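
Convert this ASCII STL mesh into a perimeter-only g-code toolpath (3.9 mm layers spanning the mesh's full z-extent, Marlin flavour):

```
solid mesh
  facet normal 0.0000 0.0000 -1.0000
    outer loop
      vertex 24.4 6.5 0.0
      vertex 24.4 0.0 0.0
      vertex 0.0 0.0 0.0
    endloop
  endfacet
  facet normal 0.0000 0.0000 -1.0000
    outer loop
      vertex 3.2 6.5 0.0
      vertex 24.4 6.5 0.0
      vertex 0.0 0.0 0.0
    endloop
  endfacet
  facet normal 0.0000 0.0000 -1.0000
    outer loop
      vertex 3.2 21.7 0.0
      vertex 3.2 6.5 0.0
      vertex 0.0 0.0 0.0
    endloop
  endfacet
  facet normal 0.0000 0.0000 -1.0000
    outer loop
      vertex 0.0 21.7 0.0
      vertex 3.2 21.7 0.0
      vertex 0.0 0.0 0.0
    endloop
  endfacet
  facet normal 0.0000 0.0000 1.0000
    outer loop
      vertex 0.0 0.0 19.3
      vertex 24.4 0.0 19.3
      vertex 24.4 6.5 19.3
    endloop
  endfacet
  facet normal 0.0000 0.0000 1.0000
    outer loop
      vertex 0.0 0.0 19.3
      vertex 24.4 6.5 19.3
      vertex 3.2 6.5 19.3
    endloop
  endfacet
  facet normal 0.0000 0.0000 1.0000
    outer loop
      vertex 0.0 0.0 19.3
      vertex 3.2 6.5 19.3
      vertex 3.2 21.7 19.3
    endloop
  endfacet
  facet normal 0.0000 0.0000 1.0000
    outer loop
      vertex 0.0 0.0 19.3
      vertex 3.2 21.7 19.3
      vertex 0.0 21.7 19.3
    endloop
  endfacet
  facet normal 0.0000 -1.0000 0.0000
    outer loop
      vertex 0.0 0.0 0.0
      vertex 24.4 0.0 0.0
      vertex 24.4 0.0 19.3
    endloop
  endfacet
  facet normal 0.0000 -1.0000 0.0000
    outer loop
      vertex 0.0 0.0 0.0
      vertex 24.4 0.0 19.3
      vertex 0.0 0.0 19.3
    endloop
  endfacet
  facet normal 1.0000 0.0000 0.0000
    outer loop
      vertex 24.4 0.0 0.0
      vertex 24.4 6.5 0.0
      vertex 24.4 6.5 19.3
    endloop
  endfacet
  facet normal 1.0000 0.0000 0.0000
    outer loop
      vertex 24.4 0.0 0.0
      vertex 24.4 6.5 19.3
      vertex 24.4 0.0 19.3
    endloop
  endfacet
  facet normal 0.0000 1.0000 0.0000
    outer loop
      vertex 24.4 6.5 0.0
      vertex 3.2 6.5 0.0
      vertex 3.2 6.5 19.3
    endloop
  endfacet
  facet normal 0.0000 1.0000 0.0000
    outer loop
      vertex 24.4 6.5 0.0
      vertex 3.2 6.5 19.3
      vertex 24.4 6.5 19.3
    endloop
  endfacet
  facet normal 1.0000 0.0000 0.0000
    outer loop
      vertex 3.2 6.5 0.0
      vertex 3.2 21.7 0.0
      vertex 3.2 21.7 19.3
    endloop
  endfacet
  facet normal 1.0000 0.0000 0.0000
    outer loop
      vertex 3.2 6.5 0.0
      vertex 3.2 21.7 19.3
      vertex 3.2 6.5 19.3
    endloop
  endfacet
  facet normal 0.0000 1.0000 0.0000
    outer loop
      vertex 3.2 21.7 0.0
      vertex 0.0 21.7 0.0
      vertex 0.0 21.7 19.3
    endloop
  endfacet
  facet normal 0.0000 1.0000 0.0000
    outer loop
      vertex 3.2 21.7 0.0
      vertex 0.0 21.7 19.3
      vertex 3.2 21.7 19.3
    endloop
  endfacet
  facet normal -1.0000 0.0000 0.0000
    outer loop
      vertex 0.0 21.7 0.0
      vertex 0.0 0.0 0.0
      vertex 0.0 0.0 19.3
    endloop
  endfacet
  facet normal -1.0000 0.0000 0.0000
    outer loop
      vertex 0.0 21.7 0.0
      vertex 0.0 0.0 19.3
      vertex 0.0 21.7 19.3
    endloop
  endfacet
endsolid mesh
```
; perimeter-only toolpath
G21 ; units = mm
G90 ; absolute positioning
G28 ; home
; layer 1
G0 Z3.9
G0 X0.0 Y0.0
G1 X24.4 Y0.0
G1 X24.4 Y6.5
G1 X3.2 Y6.5
G1 X3.2 Y21.7
G1 X0.0 Y21.7
G1 X0.0 Y0.0
; layer 2
G0 Z7.7
G0 X0.0 Y0.0
G1 X24.4 Y0.0
G1 X24.4 Y6.5
G1 X3.2 Y6.5
G1 X3.2 Y21.7
G1 X0.0 Y21.7
G1 X0.0 Y0.0
; layer 3
G0 Z11.6
G0 X0.0 Y0.0
G1 X24.4 Y0.0
G1 X24.4 Y6.5
G1 X3.2 Y6.5
G1 X3.2 Y21.7
G1 X0.0 Y21.7
G1 X0.0 Y0.0
; layer 4
G0 Z15.4
G0 X0.0 Y0.0
G1 X24.4 Y0.0
G1 X24.4 Y6.5
G1 X3.2 Y6.5
G1 X3.2 Y21.7
G1 X0.0 Y21.7
G1 X0.0 Y0.0
; layer 5
G0 Z19.3
G0 X0.0 Y0.0
G1 X24.4 Y0.0
G1 X24.4 Y6.5
G1 X3.2 Y6.5
G1 X3.2 Y21.7
G1 X0.0 Y21.7
G1 X0.0 Y0.0
M2 ; end

The solid is an L-shaped prism: outer 24.4 × 21.7 mm, arm thicknesses ≈ 6.5 mm (horizontal) and 3.2 mm (vertical), extruded 19.3 mm in z. Slicing at Δz = 3.9 mm — 5 equal slices spanning the solid's height, so layer i sits at z = i·h/5 — gives 5 non-empty perimeters. Each is a 6-segment closed polygon; G0 lifts to the layer z and rapids to the start vertex, then G1 traces the edges.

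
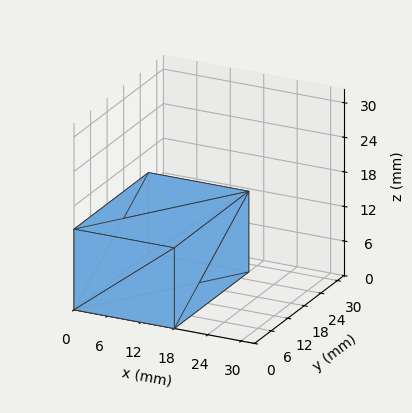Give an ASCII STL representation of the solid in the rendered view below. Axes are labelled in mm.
Reading the render: the shape is a rectangular box, roughly 18 × 27 mm footprint and 14 mm tall (dimensions read to the nearest mm from the axis ticks). For the STL, each face is triangulated and given an outward normal.

solid part
  facet normal 0.0000 0.0000 -1.0000
    outer loop
      vertex 18.000 27.000 0.000
      vertex 18.000 0.000 0.000
      vertex 0.000 0.000 0.000
    endloop
  endfacet
  facet normal 0.0000 0.0000 -1.0000
    outer loop
      vertex 0.000 27.000 0.000
      vertex 18.000 27.000 0.000
      vertex 0.000 0.000 0.000
    endloop
  endfacet
  facet normal 0.0000 0.0000 1.0000
    outer loop
      vertex 0.000 0.000 14.000
      vertex 18.000 0.000 14.000
      vertex 18.000 27.000 14.000
    endloop
  endfacet
  facet normal 0.0000 0.0000 1.0000
    outer loop
      vertex 0.000 0.000 14.000
      vertex 18.000 27.000 14.000
      vertex 0.000 27.000 14.000
    endloop
  endfacet
  facet normal 0.0000 -1.0000 0.0000
    outer loop
      vertex 0.000 0.000 0.000
      vertex 18.000 0.000 0.000
      vertex 18.000 0.000 14.000
    endloop
  endfacet
  facet normal 0.0000 -1.0000 0.0000
    outer loop
      vertex 0.000 0.000 0.000
      vertex 18.000 0.000 14.000
      vertex 0.000 0.000 14.000
    endloop
  endfacet
  facet normal 0.0000 1.0000 0.0000
    outer loop
      vertex 18.000 27.000 14.000
      vertex 18.000 27.000 0.000
      vertex 0.000 27.000 0.000
    endloop
  endfacet
  facet normal 0.0000 1.0000 0.0000
    outer loop
      vertex 0.000 27.000 14.000
      vertex 18.000 27.000 14.000
      vertex 0.000 27.000 0.000
    endloop
  endfacet
  facet normal -1.0000 0.0000 0.0000
    outer loop
      vertex 0.000 27.000 14.000
      vertex 0.000 27.000 0.000
      vertex 0.000 0.000 0.000
    endloop
  endfacet
  facet normal -1.0000 0.0000 0.0000
    outer loop
      vertex 0.000 0.000 14.000
      vertex 0.000 27.000 14.000
      vertex 0.000 0.000 0.000
    endloop
  endfacet
  facet normal 1.0000 0.0000 0.0000
    outer loop
      vertex 18.000 0.000 0.000
      vertex 18.000 27.000 0.000
      vertex 18.000 27.000 14.000
    endloop
  endfacet
  facet normal 1.0000 0.0000 0.0000
    outer loop
      vertex 18.000 0.000 0.000
      vertex 18.000 27.000 14.000
      vertex 18.000 0.000 14.000
    endloop
  endfacet
endsolid part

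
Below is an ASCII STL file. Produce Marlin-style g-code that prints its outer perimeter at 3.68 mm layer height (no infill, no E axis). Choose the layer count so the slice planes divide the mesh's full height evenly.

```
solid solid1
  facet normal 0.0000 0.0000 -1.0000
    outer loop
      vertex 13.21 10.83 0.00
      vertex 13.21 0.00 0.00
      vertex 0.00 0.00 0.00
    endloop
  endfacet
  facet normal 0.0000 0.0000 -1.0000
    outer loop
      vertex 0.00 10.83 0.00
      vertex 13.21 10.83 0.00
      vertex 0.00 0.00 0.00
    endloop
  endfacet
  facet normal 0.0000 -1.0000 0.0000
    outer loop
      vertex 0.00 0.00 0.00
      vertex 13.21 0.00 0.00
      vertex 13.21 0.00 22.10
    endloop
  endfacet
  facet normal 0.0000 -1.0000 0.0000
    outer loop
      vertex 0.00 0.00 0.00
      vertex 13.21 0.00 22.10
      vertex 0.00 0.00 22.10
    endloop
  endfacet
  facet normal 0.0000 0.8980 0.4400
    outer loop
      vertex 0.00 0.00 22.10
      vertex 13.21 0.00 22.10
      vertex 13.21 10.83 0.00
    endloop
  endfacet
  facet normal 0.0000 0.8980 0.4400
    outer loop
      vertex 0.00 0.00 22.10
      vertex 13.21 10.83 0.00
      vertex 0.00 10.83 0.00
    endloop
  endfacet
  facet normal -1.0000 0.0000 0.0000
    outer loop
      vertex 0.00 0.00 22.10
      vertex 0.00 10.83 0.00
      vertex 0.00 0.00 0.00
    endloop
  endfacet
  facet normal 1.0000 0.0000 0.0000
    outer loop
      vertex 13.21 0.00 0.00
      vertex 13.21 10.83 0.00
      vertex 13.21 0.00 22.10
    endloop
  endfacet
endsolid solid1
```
; perimeter-only toolpath
G21 ; units = mm
G90 ; absolute positioning
G28 ; home
; layer 1
G0 Z3.68
G0 X0.00 Y0.00
G1 X13.21 Y0.00
G1 X13.21 Y9.03
G1 X0.00 Y9.03
G1 X0.00 Y0.00
; layer 2
G0 Z7.37
G0 X0.00 Y0.00
G1 X13.21 Y0.00
G1 X13.21 Y7.22
G1 X0.00 Y7.22
G1 X0.00 Y0.00
; layer 3
G0 Z11.05
G0 X0.00 Y0.00
G1 X13.21 Y0.00
G1 X13.21 Y5.42
G1 X0.00 Y5.42
G1 X0.00 Y0.00
; layer 4
G0 Z14.73
G0 X0.00 Y0.00
G1 X13.21 Y0.00
G1 X13.21 Y3.61
G1 X0.00 Y3.61
G1 X0.00 Y0.00
; layer 5
G0 Z18.42
G0 X0.00 Y0.00
G1 X13.21 Y0.00
G1 X13.21 Y1.80
G1 X0.00 Y1.80
G1 X0.00 Y0.00
M2 ; end

The solid is a wedge (ramp): 13.2 × 10.8 mm base, rising to 22.1 mm along the y=0 edge and sloping linearly to z=0 at y=10.8. Slicing at Δz = 3.68 mm — 6 equal slices spanning the solid's height, so layer i sits at z = i·h/6 — gives 5 non-empty perimeters. Each is a 4-segment closed polygon; G0 lifts to the layer z and rapids to the start vertex, then G1 traces the edges. The cross-section shrinks linearly with z (the slice at the apex is degenerate and omitted).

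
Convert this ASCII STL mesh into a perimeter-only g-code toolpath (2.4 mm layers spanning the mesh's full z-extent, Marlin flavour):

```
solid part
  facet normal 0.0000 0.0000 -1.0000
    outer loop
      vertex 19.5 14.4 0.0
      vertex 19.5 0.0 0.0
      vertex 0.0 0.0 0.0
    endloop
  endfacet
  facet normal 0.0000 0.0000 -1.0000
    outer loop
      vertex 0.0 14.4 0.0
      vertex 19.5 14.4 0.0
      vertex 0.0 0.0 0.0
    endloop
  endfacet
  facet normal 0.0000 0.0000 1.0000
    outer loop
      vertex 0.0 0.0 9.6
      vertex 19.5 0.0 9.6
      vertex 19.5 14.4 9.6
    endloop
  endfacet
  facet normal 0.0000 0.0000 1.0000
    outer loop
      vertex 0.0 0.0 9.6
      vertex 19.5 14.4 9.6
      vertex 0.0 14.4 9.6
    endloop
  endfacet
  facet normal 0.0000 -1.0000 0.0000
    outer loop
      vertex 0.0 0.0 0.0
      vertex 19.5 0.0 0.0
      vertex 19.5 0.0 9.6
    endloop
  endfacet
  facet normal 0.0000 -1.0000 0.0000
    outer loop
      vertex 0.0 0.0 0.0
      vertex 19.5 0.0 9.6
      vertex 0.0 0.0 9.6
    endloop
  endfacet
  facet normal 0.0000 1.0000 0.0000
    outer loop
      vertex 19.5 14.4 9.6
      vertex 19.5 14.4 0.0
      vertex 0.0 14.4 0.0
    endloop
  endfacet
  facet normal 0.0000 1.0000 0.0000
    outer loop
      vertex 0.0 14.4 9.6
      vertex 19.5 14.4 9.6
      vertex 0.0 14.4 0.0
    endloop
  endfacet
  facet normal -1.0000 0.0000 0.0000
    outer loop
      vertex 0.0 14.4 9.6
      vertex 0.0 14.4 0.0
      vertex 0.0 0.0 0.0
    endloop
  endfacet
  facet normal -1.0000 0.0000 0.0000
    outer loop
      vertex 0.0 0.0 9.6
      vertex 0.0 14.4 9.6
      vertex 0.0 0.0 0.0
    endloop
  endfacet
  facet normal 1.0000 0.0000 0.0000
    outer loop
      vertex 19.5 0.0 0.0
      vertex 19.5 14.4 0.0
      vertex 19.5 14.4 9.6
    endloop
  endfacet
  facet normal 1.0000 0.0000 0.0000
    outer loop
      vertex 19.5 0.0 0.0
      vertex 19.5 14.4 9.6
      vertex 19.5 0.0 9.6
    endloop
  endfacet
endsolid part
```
; perimeter-only toolpath
G21 ; units = mm
G90 ; absolute positioning
G28 ; home
; layer 1
G0 Z2.4
G0 X0.0 Y0.0
G1 X19.5 Y0.0
G1 X19.5 Y14.4
G1 X0.0 Y14.4
G1 X0.0 Y0.0
; layer 2
G0 Z4.8
G0 X0.0 Y0.0
G1 X19.5 Y0.0
G1 X19.5 Y14.4
G1 X0.0 Y14.4
G1 X0.0 Y0.0
; layer 3
G0 Z7.2
G0 X0.0 Y0.0
G1 X19.5 Y0.0
G1 X19.5 Y14.4
G1 X0.0 Y14.4
G1 X0.0 Y0.0
; layer 4
G0 Z9.6
G0 X0.0 Y0.0
G1 X19.5 Y0.0
G1 X19.5 Y14.4
G1 X0.0 Y14.4
G1 X0.0 Y0.0
M2 ; end

The solid is a rectangular box, roughly 19.5 × 14.4 mm footprint and 9.6 mm tall. Slicing at Δz = 2.4 mm — 4 equal slices spanning the solid's height, so layer i sits at z = i·h/4 — gives 4 non-empty perimeters. Each is a 4-segment closed polygon; G0 lifts to the layer z and rapids to the start vertex, then G1 traces the edges.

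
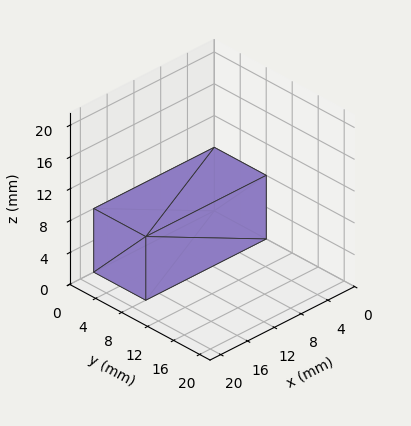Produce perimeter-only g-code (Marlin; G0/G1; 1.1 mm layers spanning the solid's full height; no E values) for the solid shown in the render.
Reading the render: the shape is a rectangular box, roughly 18 × 8 mm footprint and 8 mm tall (dimensions read to the nearest mm from the axis ticks). For the g-code, the solid's height is divided into equal slices at the stated Δz and each level perimeter traced with G1 moves after a G0 lift.

; perimeter-only toolpath
G21 ; units = mm
G90 ; absolute positioning
G28 ; home
; layer 1
G0 Z1.1
G0 X0.0 Y0.0
G1 X18.0 Y0.0
G1 X18.0 Y8.0
G1 X0.0 Y8.0
G1 X0.0 Y0.0
; layer 2
G0 Z2.3
G0 X0.0 Y0.0
G1 X18.0 Y0.0
G1 X18.0 Y8.0
G1 X0.0 Y8.0
G1 X0.0 Y0.0
; layer 3
G0 Z3.4
G0 X0.0 Y0.0
G1 X18.0 Y0.0
G1 X18.0 Y8.0
G1 X0.0 Y8.0
G1 X0.0 Y0.0
; layer 4
G0 Z4.6
G0 X0.0 Y0.0
G1 X18.0 Y0.0
G1 X18.0 Y8.0
G1 X0.0 Y8.0
G1 X0.0 Y0.0
; layer 5
G0 Z5.7
G0 X0.0 Y0.0
G1 X18.0 Y0.0
G1 X18.0 Y8.0
G1 X0.0 Y8.0
G1 X0.0 Y0.0
; layer 6
G0 Z6.9
G0 X0.0 Y0.0
G1 X18.0 Y0.0
G1 X18.0 Y8.0
G1 X0.0 Y8.0
G1 X0.0 Y0.0
; layer 7
G0 Z8.0
G0 X0.0 Y0.0
G1 X18.0 Y0.0
G1 X18.0 Y8.0
G1 X0.0 Y8.0
G1 X0.0 Y0.0
M2 ; end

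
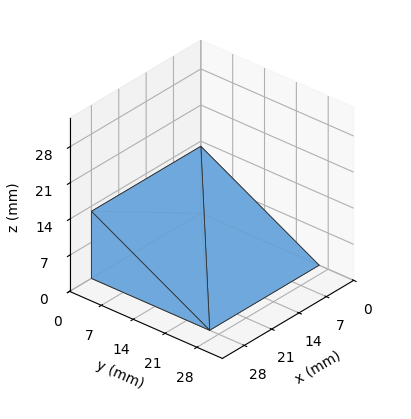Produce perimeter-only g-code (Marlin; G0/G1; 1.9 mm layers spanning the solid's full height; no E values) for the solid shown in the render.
Reading the render: the shape is a wedge (ramp): 28 × 26 mm base, rising to 13 mm along the y=0 edge and sloping linearly to z=0 at y=26 (dimensions read to the nearest mm from the axis ticks). For the g-code, the solid's height is divided into equal slices at the stated Δz and each level perimeter traced with G1 moves after a G0 lift.

; perimeter-only toolpath
G21 ; units = mm
G90 ; absolute positioning
G28 ; home
; layer 1
G0 Z1.9
G0 X0.0 Y0.0
G1 X28.0 Y0.0
G1 X28.0 Y22.3
G1 X0.0 Y22.3
G1 X0.0 Y0.0
; layer 2
G0 Z3.7
G0 X0.0 Y0.0
G1 X28.0 Y0.0
G1 X28.0 Y18.6
G1 X0.0 Y18.6
G1 X0.0 Y0.0
; layer 3
G0 Z5.6
G0 X0.0 Y0.0
G1 X28.0 Y0.0
G1 X28.0 Y14.9
G1 X0.0 Y14.9
G1 X0.0 Y0.0
; layer 4
G0 Z7.4
G0 X0.0 Y0.0
G1 X28.0 Y0.0
G1 X28.0 Y11.1
G1 X0.0 Y11.1
G1 X0.0 Y0.0
; layer 5
G0 Z9.3
G0 X0.0 Y0.0
G1 X28.0 Y0.0
G1 X28.0 Y7.4
G1 X0.0 Y7.4
G1 X0.0 Y0.0
; layer 6
G0 Z11.1
G0 X0.0 Y0.0
G1 X28.0 Y0.0
G1 X28.0 Y3.7
G1 X0.0 Y3.7
G1 X0.0 Y0.0
M2 ; end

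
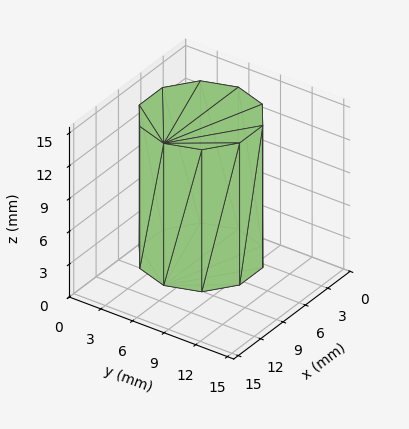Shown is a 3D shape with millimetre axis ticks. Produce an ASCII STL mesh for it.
Reading the render: the shape is a regular 10-sided prism (a cylinder approximated with 10 flat sides), circumscribed radius ≈ 5 mm, height ≈ 13 mm (dimensions read to the nearest mm from the axis ticks). For the STL, each face is triangulated and given an outward normal.

solid part
  facet normal 0.0000 0.0000 -1.0000
    outer loop
      vertex 6.55 9.76 0.00
      vertex 9.05 7.94 0.00
      vertex 10.00 5.00 0.00
    endloop
  endfacet
  facet normal 0.0000 0.0000 -1.0000
    outer loop
      vertex 3.45 9.76 0.00
      vertex 6.55 9.76 0.00
      vertex 10.00 5.00 0.00
    endloop
  endfacet
  facet normal 0.0000 0.0000 -1.0000
    outer loop
      vertex 0.95 7.94 0.00
      vertex 3.45 9.76 0.00
      vertex 10.00 5.00 0.00
    endloop
  endfacet
  facet normal 0.0000 0.0000 -1.0000
    outer loop
      vertex 0.00 5.00 0.00
      vertex 0.95 7.94 0.00
      vertex 10.00 5.00 0.00
    endloop
  endfacet
  facet normal 0.0000 0.0000 -1.0000
    outer loop
      vertex 0.95 2.06 0.00
      vertex 0.00 5.00 0.00
      vertex 10.00 5.00 0.00
    endloop
  endfacet
  facet normal 0.0000 0.0000 -1.0000
    outer loop
      vertex 3.45 0.24 0.00
      vertex 0.95 2.06 0.00
      vertex 10.00 5.00 0.00
    endloop
  endfacet
  facet normal 0.0000 0.0000 -1.0000
    outer loop
      vertex 6.55 0.24 0.00
      vertex 3.45 0.24 0.00
      vertex 10.00 5.00 0.00
    endloop
  endfacet
  facet normal 0.0000 0.0000 -1.0000
    outer loop
      vertex 9.05 2.06 0.00
      vertex 6.55 0.24 0.00
      vertex 10.00 5.00 0.00
    endloop
  endfacet
  facet normal 0.0000 0.0000 1.0000
    outer loop
      vertex 10.00 5.00 13.00
      vertex 9.05 7.94 13.00
      vertex 6.55 9.76 13.00
    endloop
  endfacet
  facet normal 0.0000 0.0000 1.0000
    outer loop
      vertex 10.00 5.00 13.00
      vertex 6.55 9.76 13.00
      vertex 3.45 9.76 13.00
    endloop
  endfacet
  facet normal 0.0000 0.0000 1.0000
    outer loop
      vertex 10.00 5.00 13.00
      vertex 3.45 9.76 13.00
      vertex 0.95 7.94 13.00
    endloop
  endfacet
  facet normal 0.0000 0.0000 1.0000
    outer loop
      vertex 10.00 5.00 13.00
      vertex 0.95 7.94 13.00
      vertex 0.00 5.00 13.00
    endloop
  endfacet
  facet normal 0.0000 0.0000 1.0000
    outer loop
      vertex 10.00 5.00 13.00
      vertex 0.00 5.00 13.00
      vertex 0.95 2.06 13.00
    endloop
  endfacet
  facet normal 0.0000 0.0000 1.0000
    outer loop
      vertex 10.00 5.00 13.00
      vertex 0.95 2.06 13.00
      vertex 3.45 0.24 13.00
    endloop
  endfacet
  facet normal 0.0000 0.0000 1.0000
    outer loop
      vertex 10.00 5.00 13.00
      vertex 3.45 0.24 13.00
      vertex 6.55 0.24 13.00
    endloop
  endfacet
  facet normal 0.0000 0.0000 1.0000
    outer loop
      vertex 10.00 5.00 13.00
      vertex 6.55 0.24 13.00
      vertex 9.05 2.06 13.00
    endloop
  endfacet
  facet normal 0.9516 0.3075 0.0000
    outer loop
      vertex 10.00 5.00 0.00
      vertex 9.05 7.94 0.00
      vertex 9.05 7.94 13.00
    endloop
  endfacet
  facet normal 0.9516 0.3075 0.0000
    outer loop
      vertex 10.00 5.00 0.00
      vertex 9.05 7.94 13.00
      vertex 10.00 5.00 13.00
    endloop
  endfacet
  facet normal 0.5886 0.8085 0.0000
    outer loop
      vertex 9.05 7.94 0.00
      vertex 6.55 9.76 0.00
      vertex 6.55 9.76 13.00
    endloop
  endfacet
  facet normal 0.5886 0.8085 0.0000
    outer loop
      vertex 9.05 7.94 0.00
      vertex 6.55 9.76 13.00
      vertex 9.05 7.94 13.00
    endloop
  endfacet
  facet normal 0.0000 1.0000 0.0000
    outer loop
      vertex 6.55 9.76 0.00
      vertex 3.45 9.76 0.00
      vertex 3.45 9.76 13.00
    endloop
  endfacet
  facet normal 0.0000 1.0000 0.0000
    outer loop
      vertex 6.55 9.76 0.00
      vertex 3.45 9.76 13.00
      vertex 6.55 9.76 13.00
    endloop
  endfacet
  facet normal -0.5886 0.8085 0.0000
    outer loop
      vertex 3.45 9.76 0.00
      vertex 0.95 7.94 0.00
      vertex 0.95 7.94 13.00
    endloop
  endfacet
  facet normal -0.5886 0.8085 0.0000
    outer loop
      vertex 3.45 9.76 0.00
      vertex 0.95 7.94 13.00
      vertex 3.45 9.76 13.00
    endloop
  endfacet
  facet normal -0.9516 0.3075 0.0000
    outer loop
      vertex 0.95 7.94 0.00
      vertex 0.00 5.00 0.00
      vertex 0.00 5.00 13.00
    endloop
  endfacet
  facet normal -0.9516 0.3075 0.0000
    outer loop
      vertex 0.95 7.94 0.00
      vertex 0.00 5.00 13.00
      vertex 0.95 7.94 13.00
    endloop
  endfacet
  facet normal -0.9516 -0.3075 0.0000
    outer loop
      vertex 0.00 5.00 0.00
      vertex 0.95 2.06 0.00
      vertex 0.95 2.06 13.00
    endloop
  endfacet
  facet normal -0.9516 -0.3075 0.0000
    outer loop
      vertex 0.00 5.00 0.00
      vertex 0.95 2.06 13.00
      vertex 0.00 5.00 13.00
    endloop
  endfacet
  facet normal -0.5886 -0.8085 0.0000
    outer loop
      vertex 0.95 2.06 0.00
      vertex 3.45 0.24 0.00
      vertex 3.45 0.24 13.00
    endloop
  endfacet
  facet normal -0.5886 -0.8085 0.0000
    outer loop
      vertex 0.95 2.06 0.00
      vertex 3.45 0.24 13.00
      vertex 0.95 2.06 13.00
    endloop
  endfacet
  facet normal 0.0000 -1.0000 0.0000
    outer loop
      vertex 3.45 0.24 0.00
      vertex 6.55 0.24 0.00
      vertex 6.55 0.24 13.00
    endloop
  endfacet
  facet normal 0.0000 -1.0000 0.0000
    outer loop
      vertex 3.45 0.24 0.00
      vertex 6.55 0.24 13.00
      vertex 3.45 0.24 13.00
    endloop
  endfacet
  facet normal 0.5886 -0.8085 0.0000
    outer loop
      vertex 6.55 0.24 0.00
      vertex 9.05 2.06 0.00
      vertex 9.05 2.06 13.00
    endloop
  endfacet
  facet normal 0.5886 -0.8085 0.0000
    outer loop
      vertex 6.55 0.24 0.00
      vertex 9.05 2.06 13.00
      vertex 6.55 0.24 13.00
    endloop
  endfacet
  facet normal 0.9516 -0.3075 0.0000
    outer loop
      vertex 9.05 2.06 0.00
      vertex 10.00 5.00 0.00
      vertex 10.00 5.00 13.00
    endloop
  endfacet
  facet normal 0.9516 -0.3075 0.0000
    outer loop
      vertex 9.05 2.06 0.00
      vertex 10.00 5.00 13.00
      vertex 9.05 2.06 13.00
    endloop
  endfacet
endsolid part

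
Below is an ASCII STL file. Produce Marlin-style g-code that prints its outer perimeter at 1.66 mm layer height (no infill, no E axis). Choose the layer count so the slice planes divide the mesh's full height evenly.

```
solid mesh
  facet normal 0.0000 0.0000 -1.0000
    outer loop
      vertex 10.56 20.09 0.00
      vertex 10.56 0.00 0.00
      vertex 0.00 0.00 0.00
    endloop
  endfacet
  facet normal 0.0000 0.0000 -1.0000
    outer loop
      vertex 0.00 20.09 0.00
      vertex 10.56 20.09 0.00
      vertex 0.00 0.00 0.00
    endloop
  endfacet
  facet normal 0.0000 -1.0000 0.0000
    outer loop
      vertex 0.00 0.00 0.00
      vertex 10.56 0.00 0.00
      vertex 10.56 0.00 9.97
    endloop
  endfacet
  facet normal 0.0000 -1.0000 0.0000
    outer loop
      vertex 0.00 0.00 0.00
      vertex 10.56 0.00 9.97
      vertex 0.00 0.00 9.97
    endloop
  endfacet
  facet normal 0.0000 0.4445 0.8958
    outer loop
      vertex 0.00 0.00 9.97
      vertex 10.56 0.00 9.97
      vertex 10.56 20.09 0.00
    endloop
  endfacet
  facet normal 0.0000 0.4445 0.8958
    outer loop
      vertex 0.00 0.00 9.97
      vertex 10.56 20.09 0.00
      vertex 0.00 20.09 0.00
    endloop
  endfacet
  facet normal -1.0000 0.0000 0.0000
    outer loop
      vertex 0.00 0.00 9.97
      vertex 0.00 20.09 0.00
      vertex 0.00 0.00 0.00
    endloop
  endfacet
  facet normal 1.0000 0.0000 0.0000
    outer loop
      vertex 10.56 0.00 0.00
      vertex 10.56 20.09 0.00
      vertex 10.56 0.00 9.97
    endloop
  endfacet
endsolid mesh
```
; perimeter-only toolpath
G21 ; units = mm
G90 ; absolute positioning
G28 ; home
; layer 1
G0 Z1.66
G0 X0.00 Y0.00
G1 X10.56 Y0.00
G1 X10.56 Y16.74
G1 X0.00 Y16.74
G1 X0.00 Y0.00
; layer 2
G0 Z3.32
G0 X0.00 Y0.00
G1 X10.56 Y0.00
G1 X10.56 Y13.39
G1 X0.00 Y13.39
G1 X0.00 Y0.00
; layer 3
G0 Z4.99
G0 X0.00 Y0.00
G1 X10.56 Y0.00
G1 X10.56 Y10.04
G1 X0.00 Y10.04
G1 X0.00 Y0.00
; layer 4
G0 Z6.65
G0 X0.00 Y0.00
G1 X10.56 Y0.00
G1 X10.56 Y6.70
G1 X0.00 Y6.70
G1 X0.00 Y0.00
; layer 5
G0 Z8.31
G0 X0.00 Y0.00
G1 X10.56 Y0.00
G1 X10.56 Y3.35
G1 X0.00 Y3.35
G1 X0.00 Y0.00
M2 ; end

The solid is a wedge (ramp): 10.6 × 20.1 mm base, rising to 9.97 mm along the y=0 edge and sloping linearly to z=0 at y=20.1. Slicing at Δz = 1.66 mm — 6 equal slices spanning the solid's height, so layer i sits at z = i·h/6 — gives 5 non-empty perimeters. Each is a 4-segment closed polygon; G0 lifts to the layer z and rapids to the start vertex, then G1 traces the edges. The cross-section shrinks linearly with z (the slice at the apex is degenerate and omitted).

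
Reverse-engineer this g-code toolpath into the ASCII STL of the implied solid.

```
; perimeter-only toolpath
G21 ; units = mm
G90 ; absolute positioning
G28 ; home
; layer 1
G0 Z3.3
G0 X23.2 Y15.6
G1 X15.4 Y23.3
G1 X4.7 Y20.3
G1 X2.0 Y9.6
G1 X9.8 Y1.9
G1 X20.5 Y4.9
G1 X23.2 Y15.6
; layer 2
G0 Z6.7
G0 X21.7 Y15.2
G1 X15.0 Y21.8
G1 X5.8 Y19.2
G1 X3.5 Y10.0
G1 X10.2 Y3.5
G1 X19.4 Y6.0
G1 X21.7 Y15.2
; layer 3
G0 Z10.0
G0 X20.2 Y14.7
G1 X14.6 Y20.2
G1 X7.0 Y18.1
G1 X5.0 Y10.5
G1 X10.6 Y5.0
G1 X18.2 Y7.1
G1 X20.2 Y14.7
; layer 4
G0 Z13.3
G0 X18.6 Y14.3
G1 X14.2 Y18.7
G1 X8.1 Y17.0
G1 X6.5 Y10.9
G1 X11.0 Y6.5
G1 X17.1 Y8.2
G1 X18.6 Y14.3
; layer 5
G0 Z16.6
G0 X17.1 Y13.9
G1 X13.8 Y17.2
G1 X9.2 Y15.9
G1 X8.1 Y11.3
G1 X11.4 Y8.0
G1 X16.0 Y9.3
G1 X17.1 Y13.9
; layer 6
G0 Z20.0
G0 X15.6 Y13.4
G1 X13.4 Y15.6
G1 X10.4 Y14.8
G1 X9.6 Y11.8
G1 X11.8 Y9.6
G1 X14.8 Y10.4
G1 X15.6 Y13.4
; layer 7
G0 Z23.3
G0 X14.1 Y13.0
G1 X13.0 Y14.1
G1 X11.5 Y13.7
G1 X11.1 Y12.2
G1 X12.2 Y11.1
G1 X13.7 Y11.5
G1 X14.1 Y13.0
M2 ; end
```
solid part
  facet normal 0.0000 0.0000 -1.0000
    outer loop
      vertex 3.6 21.4 0.0
      vertex 15.8 24.8 0.0
      vertex 24.7 16.0 0.0
    endloop
  endfacet
  facet normal 0.0000 0.0000 -1.0000
    outer loop
      vertex 0.5 9.2 0.0
      vertex 3.6 21.4 0.0
      vertex 24.7 16.0 0.0
    endloop
  endfacet
  facet normal 0.0000 0.0000 -1.0000
    outer loop
      vertex 9.4 0.4 0.0
      vertex 0.5 9.2 0.0
      vertex 24.7 16.0 0.0
    endloop
  endfacet
  facet normal 0.0000 0.0000 -1.0000
    outer loop
      vertex 21.6 3.8 0.0
      vertex 9.4 0.4 0.0
      vertex 24.7 16.0 0.0
    endloop
  endfacet
  facet normal 0.6504 0.6578 0.3799
    outer loop
      vertex 24.7 16.0 0.0
      vertex 15.8 24.8 0.0
      vertex 12.6 12.6 26.6
    endloop
  endfacet
  facet normal -0.2484 0.8914 0.3790
    outer loop
      vertex 15.8 24.8 0.0
      vertex 3.6 21.4 0.0
      vertex 12.6 12.6 26.6
    endloop
  endfacet
  facet normal -0.8969 0.2279 0.3789
    outer loop
      vertex 3.6 21.4 0.0
      vertex 0.5 9.2 0.0
      vertex 12.6 12.6 26.6
    endloop
  endfacet
  facet normal -0.6504 -0.6578 0.3799
    outer loop
      vertex 0.5 9.2 0.0
      vertex 9.4 0.4 0.0
      vertex 12.6 12.6 26.6
    endloop
  endfacet
  facet normal 0.2484 -0.8914 0.3790
    outer loop
      vertex 9.4 0.4 0.0
      vertex 21.6 3.8 0.0
      vertex 12.6 12.6 26.6
    endloop
  endfacet
  facet normal 0.8969 -0.2279 0.3789
    outer loop
      vertex 21.6 3.8 0.0
      vertex 24.7 16.0 0.0
      vertex 12.6 12.6 26.6
    endloop
  endfacet
endsolid part

The G0 Z moves step by Δz≈3.3 mm. The G1 loops shrink linearly with z, so the solid tapers from its base footprint up to z≈26.6. Closing with a flat bottom cap and the tapered top and triangulating gives 10 facets — a regular 6-sided pyramid, base circumscribed radius ≈ 12.6 mm, apex at z ≈ 26.6 mm.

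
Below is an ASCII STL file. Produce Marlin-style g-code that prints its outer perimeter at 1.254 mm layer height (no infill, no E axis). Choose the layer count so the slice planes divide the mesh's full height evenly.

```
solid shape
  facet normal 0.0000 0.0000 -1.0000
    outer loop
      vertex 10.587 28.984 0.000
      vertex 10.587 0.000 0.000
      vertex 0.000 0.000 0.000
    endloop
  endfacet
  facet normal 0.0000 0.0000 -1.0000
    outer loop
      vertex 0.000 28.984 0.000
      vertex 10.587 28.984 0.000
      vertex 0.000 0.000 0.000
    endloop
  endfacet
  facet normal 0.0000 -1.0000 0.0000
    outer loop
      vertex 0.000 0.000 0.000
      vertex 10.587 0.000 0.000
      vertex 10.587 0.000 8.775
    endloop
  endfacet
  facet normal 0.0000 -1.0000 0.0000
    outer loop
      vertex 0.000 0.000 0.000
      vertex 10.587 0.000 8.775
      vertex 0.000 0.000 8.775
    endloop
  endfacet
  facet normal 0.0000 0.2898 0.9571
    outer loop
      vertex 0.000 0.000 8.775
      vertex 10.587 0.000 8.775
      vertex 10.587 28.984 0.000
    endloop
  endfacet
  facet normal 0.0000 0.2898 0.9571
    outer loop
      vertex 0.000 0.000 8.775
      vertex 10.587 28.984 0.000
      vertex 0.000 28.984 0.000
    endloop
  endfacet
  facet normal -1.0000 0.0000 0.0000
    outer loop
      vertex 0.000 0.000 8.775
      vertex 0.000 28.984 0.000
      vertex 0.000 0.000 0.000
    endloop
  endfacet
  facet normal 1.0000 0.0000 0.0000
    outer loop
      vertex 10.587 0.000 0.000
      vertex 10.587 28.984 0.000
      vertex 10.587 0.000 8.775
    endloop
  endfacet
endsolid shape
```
; perimeter-only toolpath
G21 ; units = mm
G90 ; absolute positioning
G28 ; home
; layer 1
G0 Z1.254
G0 X0.000 Y0.000
G1 X10.587 Y0.000
G1 X10.587 Y24.843
G1 X0.000 Y24.843
G1 X0.000 Y0.000
; layer 2
G0 Z2.507
G0 X0.000 Y0.000
G1 X10.587 Y0.000
G1 X10.587 Y20.703
G1 X0.000 Y20.703
G1 X0.000 Y0.000
; layer 3
G0 Z3.761
G0 X0.000 Y0.000
G1 X10.587 Y0.000
G1 X10.587 Y16.562
G1 X0.000 Y16.562
G1 X0.000 Y0.000
; layer 4
G0 Z5.014
G0 X0.000 Y0.000
G1 X10.587 Y0.000
G1 X10.587 Y12.422
G1 X0.000 Y12.422
G1 X0.000 Y0.000
; layer 5
G0 Z6.268
G0 X0.000 Y0.000
G1 X10.587 Y0.000
G1 X10.587 Y8.281
G1 X0.000 Y8.281
G1 X0.000 Y0.000
; layer 6
G0 Z7.521
G0 X0.000 Y0.000
G1 X10.587 Y0.000
G1 X10.587 Y4.141
G1 X0.000 Y4.141
G1 X0.000 Y0.000
M2 ; end

The solid is a wedge (ramp): 10.6 × 29 mm base, rising to 8.78 mm along the y=0 edge and sloping linearly to z=0 at y=29. Slicing at Δz = 1.254 mm — 7 equal slices spanning the solid's height, so layer i sits at z = i·h/7 — gives 6 non-empty perimeters. Each is a 4-segment closed polygon; G0 lifts to the layer z and rapids to the start vertex, then G1 traces the edges. The cross-section shrinks linearly with z (the slice at the apex is degenerate and omitted).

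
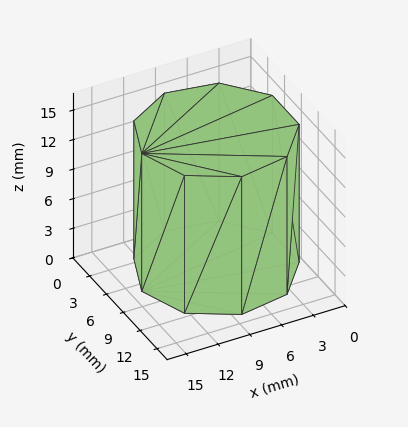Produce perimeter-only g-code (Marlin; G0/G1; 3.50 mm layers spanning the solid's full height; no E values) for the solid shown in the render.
Reading the render: the shape is a regular 9-sided prism (a cylinder approximated with 9 flat sides), circumscribed radius ≈ 7 mm, height ≈ 14 mm (dimensions read to the nearest mm from the axis ticks). For the g-code, the solid's height is divided into equal slices at the stated Δz and each level perimeter traced with G1 moves after a G0 lift.

; perimeter-only toolpath
G21 ; units = mm
G90 ; absolute positioning
G28 ; home
; layer 1
G0 Z3.50
G0 X14.00 Y7.00
G1 X12.36 Y11.50
G1 X8.22 Y13.89
G1 X3.50 Y13.06
G1 X0.42 Y9.39
G1 X0.42 Y4.61
G1 X3.50 Y0.94
G1 X8.22 Y0.11
G1 X12.36 Y2.50
G1 X14.00 Y7.00
; layer 2
G0 Z7.00
G0 X14.00 Y7.00
G1 X12.36 Y11.50
G1 X8.22 Y13.89
G1 X3.50 Y13.06
G1 X0.42 Y9.39
G1 X0.42 Y4.61
G1 X3.50 Y0.94
G1 X8.22 Y0.11
G1 X12.36 Y2.50
G1 X14.00 Y7.00
; layer 3
G0 Z10.50
G0 X14.00 Y7.00
G1 X12.36 Y11.50
G1 X8.22 Y13.89
G1 X3.50 Y13.06
G1 X0.42 Y9.39
G1 X0.42 Y4.61
G1 X3.50 Y0.94
G1 X8.22 Y0.11
G1 X12.36 Y2.50
G1 X14.00 Y7.00
; layer 4
G0 Z14.00
G0 X14.00 Y7.00
G1 X12.36 Y11.50
G1 X8.22 Y13.89
G1 X3.50 Y13.06
G1 X0.42 Y9.39
G1 X0.42 Y4.61
G1 X3.50 Y0.94
G1 X8.22 Y0.11
G1 X12.36 Y2.50
G1 X14.00 Y7.00
M2 ; end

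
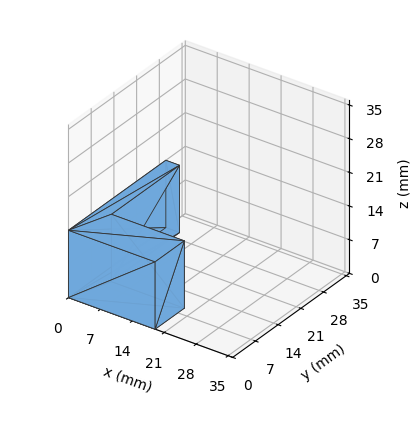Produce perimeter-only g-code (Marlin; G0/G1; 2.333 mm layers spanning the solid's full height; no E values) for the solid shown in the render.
Reading the render: the shape is an L-shaped prism: outer 19 × 30 mm, arm thicknesses ≈ 9 mm (horizontal) and 3 mm (vertical), extruded 14 mm in z (dimensions read to the nearest mm from the axis ticks). For the g-code, the solid's height is divided into equal slices at the stated Δz and each level perimeter traced with G1 moves after a G0 lift.

; perimeter-only toolpath
G21 ; units = mm
G90 ; absolute positioning
G28 ; home
; layer 1
G0 Z2.333
G0 X0.000 Y0.000
G1 X19.000 Y0.000
G1 X19.000 Y9.000
G1 X3.000 Y9.000
G1 X3.000 Y30.000
G1 X0.000 Y30.000
G1 X0.000 Y0.000
; layer 2
G0 Z4.667
G0 X0.000 Y0.000
G1 X19.000 Y0.000
G1 X19.000 Y9.000
G1 X3.000 Y9.000
G1 X3.000 Y30.000
G1 X0.000 Y30.000
G1 X0.000 Y0.000
; layer 3
G0 Z7.000
G0 X0.000 Y0.000
G1 X19.000 Y0.000
G1 X19.000 Y9.000
G1 X3.000 Y9.000
G1 X3.000 Y30.000
G1 X0.000 Y30.000
G1 X0.000 Y0.000
; layer 4
G0 Z9.333
G0 X0.000 Y0.000
G1 X19.000 Y0.000
G1 X19.000 Y9.000
G1 X3.000 Y9.000
G1 X3.000 Y30.000
G1 X0.000 Y30.000
G1 X0.000 Y0.000
; layer 5
G0 Z11.667
G0 X0.000 Y0.000
G1 X19.000 Y0.000
G1 X19.000 Y9.000
G1 X3.000 Y9.000
G1 X3.000 Y30.000
G1 X0.000 Y30.000
G1 X0.000 Y0.000
; layer 6
G0 Z14.000
G0 X0.000 Y0.000
G1 X19.000 Y0.000
G1 X19.000 Y9.000
G1 X3.000 Y9.000
G1 X3.000 Y30.000
G1 X0.000 Y30.000
G1 X0.000 Y0.000
M2 ; end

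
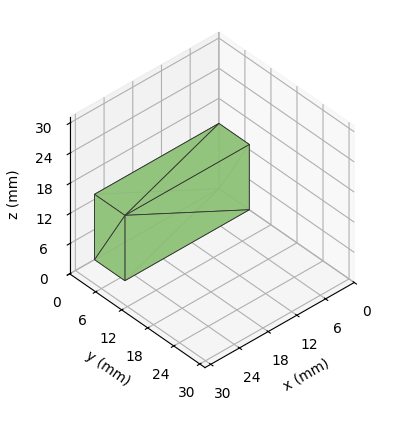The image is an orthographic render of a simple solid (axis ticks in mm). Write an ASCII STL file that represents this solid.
Reading the render: the shape is a rectangular box, roughly 26 × 7 mm footprint and 13 mm tall (dimensions read to the nearest mm from the axis ticks). For the STL, each face is triangulated and given an outward normal.

solid part
  facet normal 0.0000 0.0000 -1.0000
    outer loop
      vertex 26.000 7.000 0.000
      vertex 26.000 0.000 0.000
      vertex 0.000 0.000 0.000
    endloop
  endfacet
  facet normal 0.0000 0.0000 -1.0000
    outer loop
      vertex 0.000 7.000 0.000
      vertex 26.000 7.000 0.000
      vertex 0.000 0.000 0.000
    endloop
  endfacet
  facet normal 0.0000 0.0000 1.0000
    outer loop
      vertex 0.000 0.000 13.000
      vertex 26.000 0.000 13.000
      vertex 26.000 7.000 13.000
    endloop
  endfacet
  facet normal 0.0000 0.0000 1.0000
    outer loop
      vertex 0.000 0.000 13.000
      vertex 26.000 7.000 13.000
      vertex 0.000 7.000 13.000
    endloop
  endfacet
  facet normal 0.0000 -1.0000 0.0000
    outer loop
      vertex 0.000 0.000 0.000
      vertex 26.000 0.000 0.000
      vertex 26.000 0.000 13.000
    endloop
  endfacet
  facet normal 0.0000 -1.0000 0.0000
    outer loop
      vertex 0.000 0.000 0.000
      vertex 26.000 0.000 13.000
      vertex 0.000 0.000 13.000
    endloop
  endfacet
  facet normal 0.0000 1.0000 0.0000
    outer loop
      vertex 26.000 7.000 13.000
      vertex 26.000 7.000 0.000
      vertex 0.000 7.000 0.000
    endloop
  endfacet
  facet normal 0.0000 1.0000 0.0000
    outer loop
      vertex 0.000 7.000 13.000
      vertex 26.000 7.000 13.000
      vertex 0.000 7.000 0.000
    endloop
  endfacet
  facet normal -1.0000 0.0000 0.0000
    outer loop
      vertex 0.000 7.000 13.000
      vertex 0.000 7.000 0.000
      vertex 0.000 0.000 0.000
    endloop
  endfacet
  facet normal -1.0000 0.0000 0.0000
    outer loop
      vertex 0.000 0.000 13.000
      vertex 0.000 7.000 13.000
      vertex 0.000 0.000 0.000
    endloop
  endfacet
  facet normal 1.0000 0.0000 0.0000
    outer loop
      vertex 26.000 0.000 0.000
      vertex 26.000 7.000 0.000
      vertex 26.000 7.000 13.000
    endloop
  endfacet
  facet normal 1.0000 0.0000 0.0000
    outer loop
      vertex 26.000 0.000 0.000
      vertex 26.000 7.000 13.000
      vertex 26.000 0.000 13.000
    endloop
  endfacet
endsolid part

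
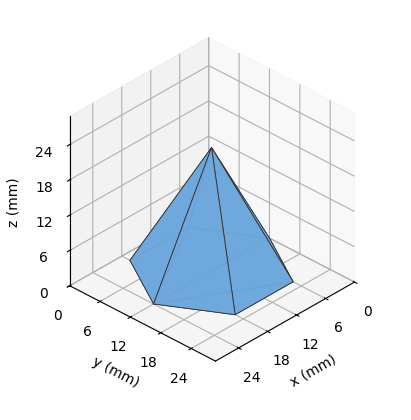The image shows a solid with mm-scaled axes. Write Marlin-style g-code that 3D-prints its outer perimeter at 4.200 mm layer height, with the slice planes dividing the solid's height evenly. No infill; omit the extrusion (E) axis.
Reading the render: the shape is a regular 6-sided pyramid, base circumscribed radius ≈ 12 mm, apex at z ≈ 21 mm (dimensions read to the nearest mm from the axis ticks). For the g-code, the solid's height is divided into equal slices at the stated Δz and each level perimeter traced with G1 moves after a G0 lift.

; perimeter-only toolpath
G21 ; units = mm
G90 ; absolute positioning
G28 ; home
; layer 1
G0 Z4.200
G0 X21.600 Y12.000
G1 X16.800 Y20.314
G1 X7.200 Y20.314
G1 X2.400 Y12.000
G1 X7.200 Y3.686
G1 X16.800 Y3.686
G1 X21.600 Y12.000
; layer 2
G0 Z8.400
G0 X19.200 Y12.000
G1 X15.600 Y18.235
G1 X8.400 Y18.235
G1 X4.800 Y12.000
G1 X8.400 Y5.765
G1 X15.600 Y5.765
G1 X19.200 Y12.000
; layer 3
G0 Z12.600
G0 X16.800 Y12.000
G1 X14.400 Y16.157
G1 X9.600 Y16.157
G1 X7.200 Y12.000
G1 X9.600 Y7.843
G1 X14.400 Y7.843
G1 X16.800 Y12.000
; layer 4
G0 Z16.800
G0 X14.400 Y12.000
G1 X13.200 Y14.078
G1 X10.800 Y14.078
G1 X9.600 Y12.000
G1 X10.800 Y9.922
G1 X13.200 Y9.922
G1 X14.400 Y12.000
M2 ; end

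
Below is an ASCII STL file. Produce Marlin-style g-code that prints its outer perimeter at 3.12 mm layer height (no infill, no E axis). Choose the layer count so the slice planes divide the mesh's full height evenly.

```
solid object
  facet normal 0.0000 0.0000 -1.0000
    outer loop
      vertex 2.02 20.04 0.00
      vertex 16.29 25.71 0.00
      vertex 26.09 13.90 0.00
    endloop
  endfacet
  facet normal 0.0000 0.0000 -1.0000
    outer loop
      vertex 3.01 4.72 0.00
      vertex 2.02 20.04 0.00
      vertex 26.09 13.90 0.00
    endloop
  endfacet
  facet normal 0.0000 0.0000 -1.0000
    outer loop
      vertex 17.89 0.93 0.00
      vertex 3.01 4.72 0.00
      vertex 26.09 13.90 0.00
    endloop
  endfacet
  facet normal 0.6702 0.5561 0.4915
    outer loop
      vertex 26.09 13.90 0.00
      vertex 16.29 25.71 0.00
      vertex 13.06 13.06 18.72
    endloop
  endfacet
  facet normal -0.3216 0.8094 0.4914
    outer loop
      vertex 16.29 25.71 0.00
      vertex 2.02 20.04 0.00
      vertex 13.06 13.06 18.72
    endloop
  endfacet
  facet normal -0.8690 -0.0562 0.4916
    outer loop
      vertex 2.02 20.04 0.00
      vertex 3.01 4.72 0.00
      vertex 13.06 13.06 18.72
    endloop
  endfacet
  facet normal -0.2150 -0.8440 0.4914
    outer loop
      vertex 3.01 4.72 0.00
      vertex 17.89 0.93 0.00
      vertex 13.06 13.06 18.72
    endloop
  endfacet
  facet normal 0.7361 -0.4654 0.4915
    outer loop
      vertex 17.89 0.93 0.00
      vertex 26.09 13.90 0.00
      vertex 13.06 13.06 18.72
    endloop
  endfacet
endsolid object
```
; perimeter-only toolpath
G21 ; units = mm
G90 ; absolute positioning
G28 ; home
; layer 1
G0 Z3.12
G0 X23.92 Y13.76
G1 X15.75 Y23.60
G1 X3.86 Y18.88
G1 X4.68 Y6.11
G1 X17.09 Y2.95
G1 X23.92 Y13.76
; layer 2
G0 Z6.24
G0 X21.75 Y13.62
G1 X15.21 Y21.49
G1 X5.70 Y17.71
G1 X6.36 Y7.50
G1 X16.28 Y4.97
G1 X21.75 Y13.62
; layer 3
G0 Z9.36
G0 X19.57 Y13.48
G1 X14.68 Y19.39
G1 X7.54 Y16.55
G1 X8.04 Y8.89
G1 X15.48 Y7.00
G1 X19.57 Y13.48
; layer 4
G0 Z12.48
G0 X17.40 Y13.34
G1 X14.14 Y17.28
G1 X9.38 Y15.39
G1 X9.71 Y10.28
G1 X14.67 Y9.02
G1 X17.40 Y13.34
; layer 5
G0 Z15.60
G0 X15.23 Y13.20
G1 X13.60 Y15.17
G1 X11.22 Y14.22
G1 X11.38 Y11.67
G1 X13.87 Y11.04
G1 X15.23 Y13.20
M2 ; end

The solid is a regular 5-sided pyramid, base circumscribed radius ≈ 13.1 mm, apex at z ≈ 18.7 mm. Slicing at Δz = 3.12 mm — 6 equal slices spanning the solid's height, so layer i sits at z = i·h/6 — gives 5 non-empty perimeters. Each is a 5-segment closed polygon; G0 lifts to the layer z and rapids to the start vertex, then G1 traces the edges. The cross-section shrinks linearly with z (the slice at the apex is degenerate and omitted).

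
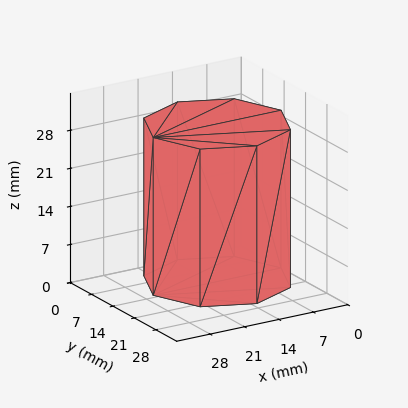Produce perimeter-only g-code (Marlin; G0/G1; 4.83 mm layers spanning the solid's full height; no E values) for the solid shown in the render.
Reading the render: the shape is a regular 8-sided prism (a cylinder approximated with 8 flat sides), circumscribed radius ≈ 13 mm, height ≈ 29 mm (dimensions read to the nearest mm from the axis ticks). For the g-code, the solid's height is divided into equal slices at the stated Δz and each level perimeter traced with G1 moves after a G0 lift.

; perimeter-only toolpath
G21 ; units = mm
G90 ; absolute positioning
G28 ; home
; layer 1
G0 Z4.83
G0 X26.00 Y13.00
G1 X22.19 Y22.19
G1 X13.00 Y26.00
G1 X3.81 Y22.19
G1 X0.00 Y13.00
G1 X3.81 Y3.81
G1 X13.00 Y0.00
G1 X22.19 Y3.81
G1 X26.00 Y13.00
; layer 2
G0 Z9.67
G0 X26.00 Y13.00
G1 X22.19 Y22.19
G1 X13.00 Y26.00
G1 X3.81 Y22.19
G1 X0.00 Y13.00
G1 X3.81 Y3.81
G1 X13.00 Y0.00
G1 X22.19 Y3.81
G1 X26.00 Y13.00
; layer 3
G0 Z14.50
G0 X26.00 Y13.00
G1 X22.19 Y22.19
G1 X13.00 Y26.00
G1 X3.81 Y22.19
G1 X0.00 Y13.00
G1 X3.81 Y3.81
G1 X13.00 Y0.00
G1 X22.19 Y3.81
G1 X26.00 Y13.00
; layer 4
G0 Z19.33
G0 X26.00 Y13.00
G1 X22.19 Y22.19
G1 X13.00 Y26.00
G1 X3.81 Y22.19
G1 X0.00 Y13.00
G1 X3.81 Y3.81
G1 X13.00 Y0.00
G1 X22.19 Y3.81
G1 X26.00 Y13.00
; layer 5
G0 Z24.17
G0 X26.00 Y13.00
G1 X22.19 Y22.19
G1 X13.00 Y26.00
G1 X3.81 Y22.19
G1 X0.00 Y13.00
G1 X3.81 Y3.81
G1 X13.00 Y0.00
G1 X22.19 Y3.81
G1 X26.00 Y13.00
; layer 6
G0 Z29.00
G0 X26.00 Y13.00
G1 X22.19 Y22.19
G1 X13.00 Y26.00
G1 X3.81 Y22.19
G1 X0.00 Y13.00
G1 X3.81 Y3.81
G1 X13.00 Y0.00
G1 X22.19 Y3.81
G1 X26.00 Y13.00
M2 ; end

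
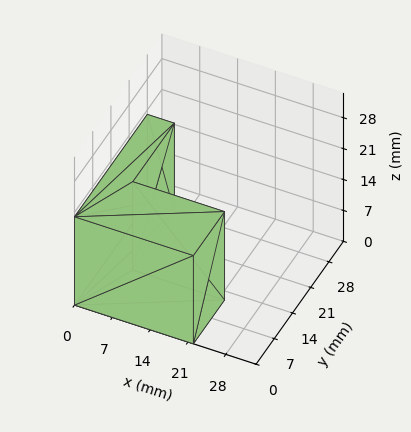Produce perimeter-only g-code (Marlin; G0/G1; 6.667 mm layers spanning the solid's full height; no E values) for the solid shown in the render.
Reading the render: the shape is an L-shaped prism: outer 22 × 28 mm, arm thicknesses ≈ 12 mm (horizontal) and 5 mm (vertical), extruded 20 mm in z (dimensions read to the nearest mm from the axis ticks). For the g-code, the solid's height is divided into equal slices at the stated Δz and each level perimeter traced with G1 moves after a G0 lift.

; perimeter-only toolpath
G21 ; units = mm
G90 ; absolute positioning
G28 ; home
; layer 1
G0 Z6.667
G0 X0.000 Y0.000
G1 X22.000 Y0.000
G1 X22.000 Y12.000
G1 X5.000 Y12.000
G1 X5.000 Y28.000
G1 X0.000 Y28.000
G1 X0.000 Y0.000
; layer 2
G0 Z13.333
G0 X0.000 Y0.000
G1 X22.000 Y0.000
G1 X22.000 Y12.000
G1 X5.000 Y12.000
G1 X5.000 Y28.000
G1 X0.000 Y28.000
G1 X0.000 Y0.000
; layer 3
G0 Z20.000
G0 X0.000 Y0.000
G1 X22.000 Y0.000
G1 X22.000 Y12.000
G1 X5.000 Y12.000
G1 X5.000 Y28.000
G1 X0.000 Y28.000
G1 X0.000 Y0.000
M2 ; end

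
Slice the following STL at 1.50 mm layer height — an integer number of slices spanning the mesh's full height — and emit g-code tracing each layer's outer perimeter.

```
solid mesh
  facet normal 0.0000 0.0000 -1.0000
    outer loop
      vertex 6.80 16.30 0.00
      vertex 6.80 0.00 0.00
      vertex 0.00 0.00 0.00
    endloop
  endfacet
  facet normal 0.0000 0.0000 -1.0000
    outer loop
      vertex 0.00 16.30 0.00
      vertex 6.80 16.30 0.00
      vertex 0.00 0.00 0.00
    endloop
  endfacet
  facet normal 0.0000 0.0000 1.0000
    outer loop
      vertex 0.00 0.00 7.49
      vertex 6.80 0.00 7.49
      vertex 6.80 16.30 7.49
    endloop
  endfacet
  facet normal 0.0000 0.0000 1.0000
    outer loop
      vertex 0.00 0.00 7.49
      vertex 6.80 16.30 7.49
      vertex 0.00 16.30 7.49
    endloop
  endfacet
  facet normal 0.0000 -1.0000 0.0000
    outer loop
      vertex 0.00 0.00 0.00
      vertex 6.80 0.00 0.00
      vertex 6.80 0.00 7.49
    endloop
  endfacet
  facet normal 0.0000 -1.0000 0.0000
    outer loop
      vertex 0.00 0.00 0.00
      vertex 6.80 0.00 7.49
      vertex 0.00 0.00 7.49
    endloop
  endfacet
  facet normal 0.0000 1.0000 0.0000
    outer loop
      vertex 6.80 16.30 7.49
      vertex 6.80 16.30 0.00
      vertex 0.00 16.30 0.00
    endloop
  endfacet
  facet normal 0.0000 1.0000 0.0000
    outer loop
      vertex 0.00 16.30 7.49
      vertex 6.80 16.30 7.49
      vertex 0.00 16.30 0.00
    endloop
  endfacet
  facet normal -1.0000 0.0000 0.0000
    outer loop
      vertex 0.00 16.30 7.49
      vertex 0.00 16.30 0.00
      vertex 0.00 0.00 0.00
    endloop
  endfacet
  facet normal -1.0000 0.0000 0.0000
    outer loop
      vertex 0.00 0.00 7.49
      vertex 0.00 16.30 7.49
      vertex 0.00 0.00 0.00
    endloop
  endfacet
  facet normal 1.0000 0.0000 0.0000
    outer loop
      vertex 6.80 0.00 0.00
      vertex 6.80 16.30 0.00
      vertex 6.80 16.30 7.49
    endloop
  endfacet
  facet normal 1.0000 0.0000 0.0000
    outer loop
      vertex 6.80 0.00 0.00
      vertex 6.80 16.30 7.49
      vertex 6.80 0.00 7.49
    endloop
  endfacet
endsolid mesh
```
; perimeter-only toolpath
G21 ; units = mm
G90 ; absolute positioning
G28 ; home
; layer 1
G0 Z1.50
G0 X0.00 Y0.00
G1 X6.80 Y0.00
G1 X6.80 Y16.30
G1 X0.00 Y16.30
G1 X0.00 Y0.00
; layer 2
G0 Z3.00
G0 X0.00 Y0.00
G1 X6.80 Y0.00
G1 X6.80 Y16.30
G1 X0.00 Y16.30
G1 X0.00 Y0.00
; layer 3
G0 Z4.49
G0 X0.00 Y0.00
G1 X6.80 Y0.00
G1 X6.80 Y16.30
G1 X0.00 Y16.30
G1 X0.00 Y0.00
; layer 4
G0 Z5.99
G0 X0.00 Y0.00
G1 X6.80 Y0.00
G1 X6.80 Y16.30
G1 X0.00 Y16.30
G1 X0.00 Y0.00
; layer 5
G0 Z7.49
G0 X0.00 Y0.00
G1 X6.80 Y0.00
G1 X6.80 Y16.30
G1 X0.00 Y16.30
G1 X0.00 Y0.00
M2 ; end

The solid is a rectangular box, roughly 6.8 × 16.3 mm footprint and 7.49 mm tall. Slicing at Δz = 1.50 mm — 5 equal slices spanning the solid's height, so layer i sits at z = i·h/5 — gives 5 non-empty perimeters. Each is a 4-segment closed polygon; G0 lifts to the layer z and rapids to the start vertex, then G1 traces the edges.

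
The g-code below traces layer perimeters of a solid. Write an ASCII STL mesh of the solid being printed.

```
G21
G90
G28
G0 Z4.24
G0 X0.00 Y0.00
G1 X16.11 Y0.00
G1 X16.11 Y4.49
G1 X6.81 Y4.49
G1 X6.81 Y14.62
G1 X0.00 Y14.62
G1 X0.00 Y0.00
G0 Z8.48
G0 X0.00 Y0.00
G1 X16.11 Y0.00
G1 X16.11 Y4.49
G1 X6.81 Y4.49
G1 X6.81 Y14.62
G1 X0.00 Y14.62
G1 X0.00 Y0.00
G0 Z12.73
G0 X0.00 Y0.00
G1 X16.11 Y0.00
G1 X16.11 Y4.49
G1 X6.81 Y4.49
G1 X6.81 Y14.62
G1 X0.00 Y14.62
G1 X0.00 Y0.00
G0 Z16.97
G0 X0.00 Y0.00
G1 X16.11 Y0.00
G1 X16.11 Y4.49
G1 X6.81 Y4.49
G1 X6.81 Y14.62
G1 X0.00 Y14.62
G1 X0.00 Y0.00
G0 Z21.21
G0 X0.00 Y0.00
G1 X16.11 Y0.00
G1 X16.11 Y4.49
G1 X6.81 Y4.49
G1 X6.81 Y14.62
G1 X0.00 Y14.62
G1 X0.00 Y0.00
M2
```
solid part
  facet normal 0.0000 0.0000 -1.0000
    outer loop
      vertex 16.11 4.49 0.00
      vertex 16.11 0.00 0.00
      vertex 0.00 0.00 0.00
    endloop
  endfacet
  facet normal 0.0000 0.0000 -1.0000
    outer loop
      vertex 6.81 4.49 0.00
      vertex 16.11 4.49 0.00
      vertex 0.00 0.00 0.00
    endloop
  endfacet
  facet normal 0.0000 0.0000 -1.0000
    outer loop
      vertex 6.81 14.62 0.00
      vertex 6.81 4.49 0.00
      vertex 0.00 0.00 0.00
    endloop
  endfacet
  facet normal 0.0000 0.0000 -1.0000
    outer loop
      vertex 0.00 14.62 0.00
      vertex 6.81 14.62 0.00
      vertex 0.00 0.00 0.00
    endloop
  endfacet
  facet normal 0.0000 0.0000 1.0000
    outer loop
      vertex 0.00 0.00 21.21
      vertex 16.11 0.00 21.21
      vertex 16.11 4.49 21.21
    endloop
  endfacet
  facet normal 0.0000 0.0000 1.0000
    outer loop
      vertex 0.00 0.00 21.21
      vertex 16.11 4.49 21.21
      vertex 6.81 4.49 21.21
    endloop
  endfacet
  facet normal 0.0000 0.0000 1.0000
    outer loop
      vertex 0.00 0.00 21.21
      vertex 6.81 4.49 21.21
      vertex 6.81 14.62 21.21
    endloop
  endfacet
  facet normal 0.0000 0.0000 1.0000
    outer loop
      vertex 0.00 0.00 21.21
      vertex 6.81 14.62 21.21
      vertex 0.00 14.62 21.21
    endloop
  endfacet
  facet normal 0.0000 -1.0000 0.0000
    outer loop
      vertex 0.00 0.00 0.00
      vertex 16.11 0.00 0.00
      vertex 16.11 0.00 21.21
    endloop
  endfacet
  facet normal 0.0000 -1.0000 0.0000
    outer loop
      vertex 0.00 0.00 0.00
      vertex 16.11 0.00 21.21
      vertex 0.00 0.00 21.21
    endloop
  endfacet
  facet normal 1.0000 0.0000 0.0000
    outer loop
      vertex 16.11 0.00 0.00
      vertex 16.11 4.49 0.00
      vertex 16.11 4.49 21.21
    endloop
  endfacet
  facet normal 1.0000 0.0000 0.0000
    outer loop
      vertex 16.11 0.00 0.00
      vertex 16.11 4.49 21.21
      vertex 16.11 0.00 21.21
    endloop
  endfacet
  facet normal 0.0000 1.0000 0.0000
    outer loop
      vertex 16.11 4.49 0.00
      vertex 6.81 4.49 0.00
      vertex 6.81 4.49 21.21
    endloop
  endfacet
  facet normal 0.0000 1.0000 0.0000
    outer loop
      vertex 16.11 4.49 0.00
      vertex 6.81 4.49 21.21
      vertex 16.11 4.49 21.21
    endloop
  endfacet
  facet normal 1.0000 0.0000 0.0000
    outer loop
      vertex 6.81 4.49 0.00
      vertex 6.81 14.62 0.00
      vertex 6.81 14.62 21.21
    endloop
  endfacet
  facet normal 1.0000 0.0000 0.0000
    outer loop
      vertex 6.81 4.49 0.00
      vertex 6.81 14.62 21.21
      vertex 6.81 4.49 21.21
    endloop
  endfacet
  facet normal 0.0000 1.0000 0.0000
    outer loop
      vertex 6.81 14.62 0.00
      vertex 0.00 14.62 0.00
      vertex 0.00 14.62 21.21
    endloop
  endfacet
  facet normal 0.0000 1.0000 0.0000
    outer loop
      vertex 6.81 14.62 0.00
      vertex 0.00 14.62 21.21
      vertex 6.81 14.62 21.21
    endloop
  endfacet
  facet normal -1.0000 0.0000 0.0000
    outer loop
      vertex 0.00 14.62 0.00
      vertex 0.00 0.00 0.00
      vertex 0.00 0.00 21.21
    endloop
  endfacet
  facet normal -1.0000 0.0000 0.0000
    outer loop
      vertex 0.00 14.62 0.00
      vertex 0.00 0.00 21.21
      vertex 0.00 14.62 21.21
    endloop
  endfacet
endsolid part

The G0 Z moves step by Δz≈4.24 mm. Every layer's G1 loop is the same polygon, so the solid is a straight extrusion of it from z=0 to z≈21.2. Closing with flat bottom and top caps and triangulating gives 20 facets — an L-shaped prism: outer 16.1 × 14.6 mm, arm thicknesses ≈ 4.49 mm (horizontal) and 6.81 mm (vertical), extruded 21.2 mm in z.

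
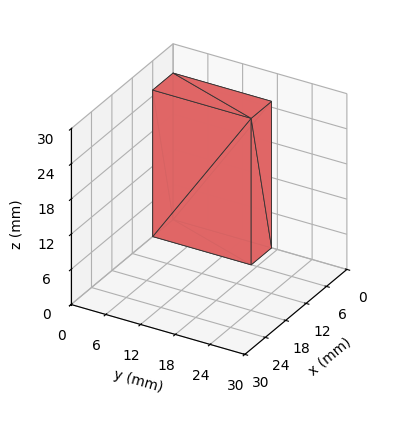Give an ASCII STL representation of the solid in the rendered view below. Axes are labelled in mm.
Reading the render: the shape is a rectangular box, roughly 6 × 17 mm footprint and 25 mm tall (dimensions read to the nearest mm from the axis ticks). For the STL, each face is triangulated and given an outward normal.

solid part
  facet normal 0.0000 0.0000 -1.0000
    outer loop
      vertex 6.000 17.000 0.000
      vertex 6.000 0.000 0.000
      vertex 0.000 0.000 0.000
    endloop
  endfacet
  facet normal 0.0000 0.0000 -1.0000
    outer loop
      vertex 0.000 17.000 0.000
      vertex 6.000 17.000 0.000
      vertex 0.000 0.000 0.000
    endloop
  endfacet
  facet normal 0.0000 0.0000 1.0000
    outer loop
      vertex 0.000 0.000 25.000
      vertex 6.000 0.000 25.000
      vertex 6.000 17.000 25.000
    endloop
  endfacet
  facet normal 0.0000 0.0000 1.0000
    outer loop
      vertex 0.000 0.000 25.000
      vertex 6.000 17.000 25.000
      vertex 0.000 17.000 25.000
    endloop
  endfacet
  facet normal 0.0000 -1.0000 0.0000
    outer loop
      vertex 0.000 0.000 0.000
      vertex 6.000 0.000 0.000
      vertex 6.000 0.000 25.000
    endloop
  endfacet
  facet normal 0.0000 -1.0000 0.0000
    outer loop
      vertex 0.000 0.000 0.000
      vertex 6.000 0.000 25.000
      vertex 0.000 0.000 25.000
    endloop
  endfacet
  facet normal 0.0000 1.0000 0.0000
    outer loop
      vertex 6.000 17.000 25.000
      vertex 6.000 17.000 0.000
      vertex 0.000 17.000 0.000
    endloop
  endfacet
  facet normal 0.0000 1.0000 0.0000
    outer loop
      vertex 0.000 17.000 25.000
      vertex 6.000 17.000 25.000
      vertex 0.000 17.000 0.000
    endloop
  endfacet
  facet normal -1.0000 0.0000 0.0000
    outer loop
      vertex 0.000 17.000 25.000
      vertex 0.000 17.000 0.000
      vertex 0.000 0.000 0.000
    endloop
  endfacet
  facet normal -1.0000 0.0000 0.0000
    outer loop
      vertex 0.000 0.000 25.000
      vertex 0.000 17.000 25.000
      vertex 0.000 0.000 0.000
    endloop
  endfacet
  facet normal 1.0000 0.0000 0.0000
    outer loop
      vertex 6.000 0.000 0.000
      vertex 6.000 17.000 0.000
      vertex 6.000 17.000 25.000
    endloop
  endfacet
  facet normal 1.0000 0.0000 0.0000
    outer loop
      vertex 6.000 0.000 0.000
      vertex 6.000 17.000 25.000
      vertex 6.000 0.000 25.000
    endloop
  endfacet
endsolid part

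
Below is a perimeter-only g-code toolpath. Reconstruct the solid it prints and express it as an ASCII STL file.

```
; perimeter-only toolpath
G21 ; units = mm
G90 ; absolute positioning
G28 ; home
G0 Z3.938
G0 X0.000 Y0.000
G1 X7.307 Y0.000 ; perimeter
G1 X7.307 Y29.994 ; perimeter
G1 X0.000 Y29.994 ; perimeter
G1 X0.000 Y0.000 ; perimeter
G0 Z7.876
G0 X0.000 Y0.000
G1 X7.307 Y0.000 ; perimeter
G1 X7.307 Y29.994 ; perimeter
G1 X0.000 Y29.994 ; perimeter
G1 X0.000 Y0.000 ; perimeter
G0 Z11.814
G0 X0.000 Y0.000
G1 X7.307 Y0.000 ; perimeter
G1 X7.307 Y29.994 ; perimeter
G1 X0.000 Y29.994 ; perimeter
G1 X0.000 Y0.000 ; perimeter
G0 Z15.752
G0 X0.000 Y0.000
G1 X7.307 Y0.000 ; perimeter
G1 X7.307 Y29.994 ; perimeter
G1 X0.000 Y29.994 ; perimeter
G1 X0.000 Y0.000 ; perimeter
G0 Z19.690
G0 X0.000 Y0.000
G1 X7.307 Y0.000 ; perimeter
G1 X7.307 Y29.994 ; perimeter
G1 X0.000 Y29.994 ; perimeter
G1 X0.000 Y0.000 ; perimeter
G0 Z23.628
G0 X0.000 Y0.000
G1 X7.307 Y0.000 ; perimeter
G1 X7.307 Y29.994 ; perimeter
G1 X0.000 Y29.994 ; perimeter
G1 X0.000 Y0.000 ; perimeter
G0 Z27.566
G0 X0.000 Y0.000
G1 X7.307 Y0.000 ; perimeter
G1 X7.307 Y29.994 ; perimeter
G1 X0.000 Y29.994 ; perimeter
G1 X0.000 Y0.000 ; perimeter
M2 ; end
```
solid part
  facet normal 0.0000 0.0000 -1.0000
    outer loop
      vertex 7.307 29.994 0.000
      vertex 7.307 0.000 0.000
      vertex 0.000 0.000 0.000
    endloop
  endfacet
  facet normal 0.0000 0.0000 -1.0000
    outer loop
      vertex 0.000 29.994 0.000
      vertex 7.307 29.994 0.000
      vertex 0.000 0.000 0.000
    endloop
  endfacet
  facet normal 0.0000 0.0000 1.0000
    outer loop
      vertex 0.000 0.000 27.566
      vertex 7.307 0.000 27.566
      vertex 7.307 29.994 27.566
    endloop
  endfacet
  facet normal 0.0000 0.0000 1.0000
    outer loop
      vertex 0.000 0.000 27.566
      vertex 7.307 29.994 27.566
      vertex 0.000 29.994 27.566
    endloop
  endfacet
  facet normal 0.0000 -1.0000 0.0000
    outer loop
      vertex 0.000 0.000 0.000
      vertex 7.307 0.000 0.000
      vertex 7.307 0.000 27.566
    endloop
  endfacet
  facet normal 0.0000 -1.0000 0.0000
    outer loop
      vertex 0.000 0.000 0.000
      vertex 7.307 0.000 27.566
      vertex 0.000 0.000 27.566
    endloop
  endfacet
  facet normal 0.0000 1.0000 0.0000
    outer loop
      vertex 7.307 29.994 27.566
      vertex 7.307 29.994 0.000
      vertex 0.000 29.994 0.000
    endloop
  endfacet
  facet normal 0.0000 1.0000 0.0000
    outer loop
      vertex 0.000 29.994 27.566
      vertex 7.307 29.994 27.566
      vertex 0.000 29.994 0.000
    endloop
  endfacet
  facet normal -1.0000 0.0000 0.0000
    outer loop
      vertex 0.000 29.994 27.566
      vertex 0.000 29.994 0.000
      vertex 0.000 0.000 0.000
    endloop
  endfacet
  facet normal -1.0000 0.0000 0.0000
    outer loop
      vertex 0.000 0.000 27.566
      vertex 0.000 29.994 27.566
      vertex 0.000 0.000 0.000
    endloop
  endfacet
  facet normal 1.0000 0.0000 0.0000
    outer loop
      vertex 7.307 0.000 0.000
      vertex 7.307 29.994 0.000
      vertex 7.307 29.994 27.566
    endloop
  endfacet
  facet normal 1.0000 0.0000 0.0000
    outer loop
      vertex 7.307 0.000 0.000
      vertex 7.307 29.994 27.566
      vertex 7.307 0.000 27.566
    endloop
  endfacet
endsolid part

The G0 Z moves step by Δz≈3.938 mm. Every layer's G1 loop is the same polygon, so the solid is a straight extrusion of it from z=0 to z≈27.6. Closing with flat bottom and top caps and triangulating gives 12 facets — a rectangular box, roughly 7.31 × 30 mm footprint and 27.6 mm tall.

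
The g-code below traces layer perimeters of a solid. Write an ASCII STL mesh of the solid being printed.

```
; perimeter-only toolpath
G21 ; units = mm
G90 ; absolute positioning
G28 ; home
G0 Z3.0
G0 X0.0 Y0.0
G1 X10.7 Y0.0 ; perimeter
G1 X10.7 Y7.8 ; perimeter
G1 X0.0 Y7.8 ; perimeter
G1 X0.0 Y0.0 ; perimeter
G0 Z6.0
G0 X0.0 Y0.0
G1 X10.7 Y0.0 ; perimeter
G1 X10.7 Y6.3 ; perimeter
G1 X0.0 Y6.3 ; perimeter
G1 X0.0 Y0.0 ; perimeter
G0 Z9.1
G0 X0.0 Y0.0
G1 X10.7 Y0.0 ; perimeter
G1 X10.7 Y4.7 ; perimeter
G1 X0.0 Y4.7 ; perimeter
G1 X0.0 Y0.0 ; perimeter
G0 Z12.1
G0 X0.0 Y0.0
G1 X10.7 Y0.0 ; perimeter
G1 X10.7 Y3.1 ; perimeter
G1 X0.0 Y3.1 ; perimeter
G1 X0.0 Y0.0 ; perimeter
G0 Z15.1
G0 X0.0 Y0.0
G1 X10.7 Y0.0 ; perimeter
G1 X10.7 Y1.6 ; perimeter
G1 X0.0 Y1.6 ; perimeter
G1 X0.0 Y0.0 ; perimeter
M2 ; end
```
solid part
  facet normal 0.0000 0.0000 -1.0000
    outer loop
      vertex 10.7 9.4 0.0
      vertex 10.7 0.0 0.0
      vertex 0.0 0.0 0.0
    endloop
  endfacet
  facet normal 0.0000 0.0000 -1.0000
    outer loop
      vertex 0.0 9.4 0.0
      vertex 10.7 9.4 0.0
      vertex 0.0 0.0 0.0
    endloop
  endfacet
  facet normal 0.0000 -1.0000 0.0000
    outer loop
      vertex 0.0 0.0 0.0
      vertex 10.7 0.0 0.0
      vertex 10.7 0.0 18.1
    endloop
  endfacet
  facet normal 0.0000 -1.0000 0.0000
    outer loop
      vertex 0.0 0.0 0.0
      vertex 10.7 0.0 18.1
      vertex 0.0 0.0 18.1
    endloop
  endfacet
  facet normal 0.0000 0.8875 0.4609
    outer loop
      vertex 0.0 0.0 18.1
      vertex 10.7 0.0 18.1
      vertex 10.7 9.4 0.0
    endloop
  endfacet
  facet normal 0.0000 0.8875 0.4609
    outer loop
      vertex 0.0 0.0 18.1
      vertex 10.7 9.4 0.0
      vertex 0.0 9.4 0.0
    endloop
  endfacet
  facet normal -1.0000 0.0000 0.0000
    outer loop
      vertex 0.0 0.0 18.1
      vertex 0.0 9.4 0.0
      vertex 0.0 0.0 0.0
    endloop
  endfacet
  facet normal 1.0000 0.0000 0.0000
    outer loop
      vertex 10.7 0.0 0.0
      vertex 10.7 9.4 0.0
      vertex 10.7 0.0 18.1
    endloop
  endfacet
endsolid part

The G0 Z moves step by Δz≈3.0 mm. The G1 loops shrink linearly with z, so the solid tapers from its base footprint up to z≈18.1. Closing with a flat bottom cap and the tapered top and triangulating gives 8 facets — a wedge (ramp): 10.7 × 9.4 mm base, rising to 18.1 mm along the y=0 edge and sloping linearly to z=0 at y=9.4.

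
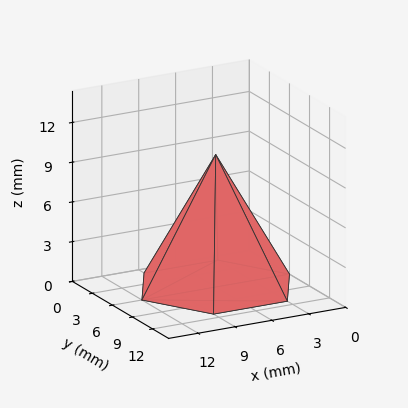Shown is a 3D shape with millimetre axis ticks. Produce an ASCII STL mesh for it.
Reading the render: the shape is a regular 6-sided pyramid, base circumscribed radius ≈ 6 mm, apex at z ≈ 10 mm (dimensions read to the nearest mm from the axis ticks). For the STL, each face is triangulated and given an outward normal.

solid part
  facet normal 0.0000 0.0000 -1.0000
    outer loop
      vertex 3.000 11.196 0.000
      vertex 9.000 11.196 0.000
      vertex 12.000 6.000 0.000
    endloop
  endfacet
  facet normal 0.0000 0.0000 -1.0000
    outer loop
      vertex 0.000 6.000 0.000
      vertex 3.000 11.196 0.000
      vertex 12.000 6.000 0.000
    endloop
  endfacet
  facet normal 0.0000 0.0000 -1.0000
    outer loop
      vertex 3.000 0.804 0.000
      vertex 0.000 6.000 0.000
      vertex 12.000 6.000 0.000
    endloop
  endfacet
  facet normal 0.0000 0.0000 -1.0000
    outer loop
      vertex 9.000 0.804 0.000
      vertex 3.000 0.804 0.000
      vertex 12.000 6.000 0.000
    endloop
  endfacet
  facet normal 0.7685 0.4437 0.4611
    outer loop
      vertex 12.000 6.000 0.000
      vertex 9.000 11.196 0.000
      vertex 6.000 6.000 10.000
    endloop
  endfacet
  facet normal 0.0000 0.8874 0.4611
    outer loop
      vertex 9.000 11.196 0.000
      vertex 3.000 11.196 0.000
      vertex 6.000 6.000 10.000
    endloop
  endfacet
  facet normal -0.7685 0.4437 0.4611
    outer loop
      vertex 3.000 11.196 0.000
      vertex 0.000 6.000 0.000
      vertex 6.000 6.000 10.000
    endloop
  endfacet
  facet normal -0.7685 -0.4437 0.4611
    outer loop
      vertex 0.000 6.000 0.000
      vertex 3.000 0.804 0.000
      vertex 6.000 6.000 10.000
    endloop
  endfacet
  facet normal 0.0000 -0.8874 0.4611
    outer loop
      vertex 3.000 0.804 0.000
      vertex 9.000 0.804 0.000
      vertex 6.000 6.000 10.000
    endloop
  endfacet
  facet normal 0.7685 -0.4437 0.4611
    outer loop
      vertex 9.000 0.804 0.000
      vertex 12.000 6.000 0.000
      vertex 6.000 6.000 10.000
    endloop
  endfacet
endsolid part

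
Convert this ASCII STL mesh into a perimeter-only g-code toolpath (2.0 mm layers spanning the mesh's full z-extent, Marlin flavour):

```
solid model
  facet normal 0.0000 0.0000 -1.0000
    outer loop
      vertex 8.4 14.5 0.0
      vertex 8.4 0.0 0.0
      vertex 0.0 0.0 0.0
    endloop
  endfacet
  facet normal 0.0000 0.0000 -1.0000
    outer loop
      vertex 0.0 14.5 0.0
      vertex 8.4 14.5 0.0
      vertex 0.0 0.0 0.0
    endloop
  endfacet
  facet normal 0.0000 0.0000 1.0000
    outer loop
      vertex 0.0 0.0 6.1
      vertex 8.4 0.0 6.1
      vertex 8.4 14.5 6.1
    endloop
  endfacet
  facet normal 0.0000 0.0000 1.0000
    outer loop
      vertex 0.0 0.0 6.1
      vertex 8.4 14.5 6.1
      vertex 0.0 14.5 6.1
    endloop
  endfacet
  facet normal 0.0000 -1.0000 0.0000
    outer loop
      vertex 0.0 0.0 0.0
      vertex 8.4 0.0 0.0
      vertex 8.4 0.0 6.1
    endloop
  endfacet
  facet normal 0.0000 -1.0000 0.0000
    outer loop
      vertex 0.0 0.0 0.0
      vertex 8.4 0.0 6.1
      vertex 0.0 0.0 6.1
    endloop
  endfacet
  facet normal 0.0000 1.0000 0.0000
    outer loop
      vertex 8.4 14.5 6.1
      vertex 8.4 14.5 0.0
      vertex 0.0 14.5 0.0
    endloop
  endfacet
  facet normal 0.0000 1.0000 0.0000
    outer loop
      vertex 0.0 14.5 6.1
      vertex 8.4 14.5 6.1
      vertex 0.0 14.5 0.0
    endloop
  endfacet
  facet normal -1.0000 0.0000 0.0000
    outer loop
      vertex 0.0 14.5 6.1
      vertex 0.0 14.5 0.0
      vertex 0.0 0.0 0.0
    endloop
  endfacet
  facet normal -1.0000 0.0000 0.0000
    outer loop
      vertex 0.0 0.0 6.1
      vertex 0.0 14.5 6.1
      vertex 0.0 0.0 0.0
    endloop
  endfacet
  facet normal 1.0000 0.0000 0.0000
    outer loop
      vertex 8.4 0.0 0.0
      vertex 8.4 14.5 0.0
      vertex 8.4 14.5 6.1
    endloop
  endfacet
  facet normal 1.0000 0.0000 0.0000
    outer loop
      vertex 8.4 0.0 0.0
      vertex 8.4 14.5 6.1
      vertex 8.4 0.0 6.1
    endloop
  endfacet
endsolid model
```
; perimeter-only toolpath
G21 ; units = mm
G90 ; absolute positioning
G28 ; home
; layer 1
G0 Z2.0
G0 X0.0 Y0.0
G1 X8.4 Y0.0
G1 X8.4 Y14.5
G1 X0.0 Y14.5
G1 X0.0 Y0.0
; layer 2
G0 Z4.1
G0 X0.0 Y0.0
G1 X8.4 Y0.0
G1 X8.4 Y14.5
G1 X0.0 Y14.5
G1 X0.0 Y0.0
; layer 3
G0 Z6.1
G0 X0.0 Y0.0
G1 X8.4 Y0.0
G1 X8.4 Y14.5
G1 X0.0 Y14.5
G1 X0.0 Y0.0
M2 ; end

The solid is a rectangular box, roughly 8.4 × 14.5 mm footprint and 6.1 mm tall. Slicing at Δz = 2.0 mm — 3 equal slices spanning the solid's height, so layer i sits at z = i·h/3 — gives 3 non-empty perimeters. Each is a 4-segment closed polygon; G0 lifts to the layer z and rapids to the start vertex, then G1 traces the edges.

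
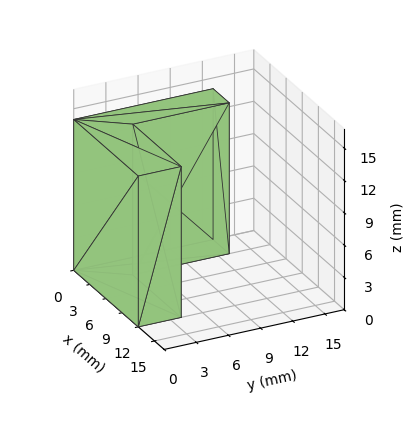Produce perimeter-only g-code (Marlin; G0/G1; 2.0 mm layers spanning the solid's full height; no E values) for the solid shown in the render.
Reading the render: the shape is an L-shaped prism: outer 12 × 13 mm, arm thicknesses ≈ 4 mm (horizontal) and 3 mm (vertical), extruded 14 mm in z (dimensions read to the nearest mm from the axis ticks). For the g-code, the solid's height is divided into equal slices at the stated Δz and each level perimeter traced with G1 moves after a G0 lift.

; perimeter-only toolpath
G21 ; units = mm
G90 ; absolute positioning
G28 ; home
; layer 1
G0 Z2.0
G0 X0.0 Y0.0
G1 X12.0 Y0.0
G1 X12.0 Y4.0
G1 X3.0 Y4.0
G1 X3.0 Y13.0
G1 X0.0 Y13.0
G1 X0.0 Y0.0
; layer 2
G0 Z4.0
G0 X0.0 Y0.0
G1 X12.0 Y0.0
G1 X12.0 Y4.0
G1 X3.0 Y4.0
G1 X3.0 Y13.0
G1 X0.0 Y13.0
G1 X0.0 Y0.0
; layer 3
G0 Z6.0
G0 X0.0 Y0.0
G1 X12.0 Y0.0
G1 X12.0 Y4.0
G1 X3.0 Y4.0
G1 X3.0 Y13.0
G1 X0.0 Y13.0
G1 X0.0 Y0.0
; layer 4
G0 Z8.0
G0 X0.0 Y0.0
G1 X12.0 Y0.0
G1 X12.0 Y4.0
G1 X3.0 Y4.0
G1 X3.0 Y13.0
G1 X0.0 Y13.0
G1 X0.0 Y0.0
; layer 5
G0 Z10.0
G0 X0.0 Y0.0
G1 X12.0 Y0.0
G1 X12.0 Y4.0
G1 X3.0 Y4.0
G1 X3.0 Y13.0
G1 X0.0 Y13.0
G1 X0.0 Y0.0
; layer 6
G0 Z12.0
G0 X0.0 Y0.0
G1 X12.0 Y0.0
G1 X12.0 Y4.0
G1 X3.0 Y4.0
G1 X3.0 Y13.0
G1 X0.0 Y13.0
G1 X0.0 Y0.0
; layer 7
G0 Z14.0
G0 X0.0 Y0.0
G1 X12.0 Y0.0
G1 X12.0 Y4.0
G1 X3.0 Y4.0
G1 X3.0 Y13.0
G1 X0.0 Y13.0
G1 X0.0 Y0.0
M2 ; end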